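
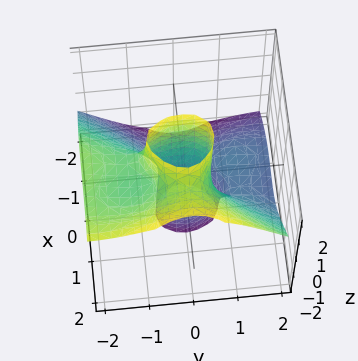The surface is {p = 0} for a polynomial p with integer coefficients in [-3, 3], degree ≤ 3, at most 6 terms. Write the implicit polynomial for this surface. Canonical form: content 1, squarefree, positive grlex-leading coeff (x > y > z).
3*x^3 - 3*x^2*z - y^3 - 2*y^2*z + z

1. deg p = 3. The shape is more complex than any degree-2 surface.
2. Observable constraints: one z-axis crossing is at z = 0; one y-axis crossing is at y = 0; one x-axis crossing is at x = 0.
3. The integer polynomial consistent with all of this is the stated p.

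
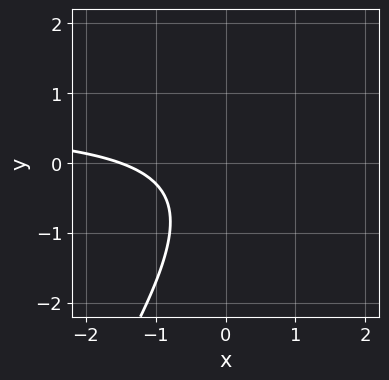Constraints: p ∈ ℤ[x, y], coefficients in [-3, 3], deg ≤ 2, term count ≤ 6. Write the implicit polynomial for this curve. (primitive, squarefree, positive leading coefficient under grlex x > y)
3*x*y - 2*y^2 - 2*x - y - 3

The degree is 2 — a generic line meets the curve in up to 2 points.
From the visible intercepts: no y-intercept at any integer in the box.
The integer polynomial consistent with all of this is the stated p.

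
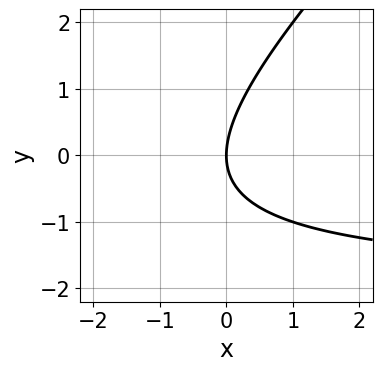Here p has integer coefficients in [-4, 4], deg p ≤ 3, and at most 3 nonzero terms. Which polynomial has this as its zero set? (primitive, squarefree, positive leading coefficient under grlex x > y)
1. Degree: no degree-1 curve has this shape, so deg p = 2.
2. Against the integer gridlines: it meets the y-axis at y = 0 (among the integer gridlines); it crosses the x-axis at the gridline x = 0.
3. Solving for integer coefficients yields p as stated.

x*y - y^2 + 2*x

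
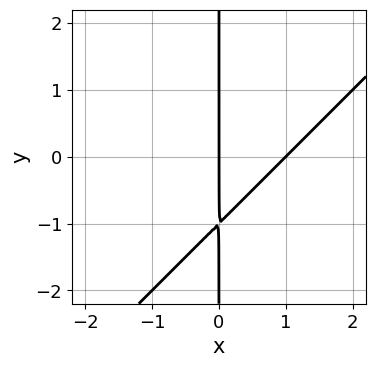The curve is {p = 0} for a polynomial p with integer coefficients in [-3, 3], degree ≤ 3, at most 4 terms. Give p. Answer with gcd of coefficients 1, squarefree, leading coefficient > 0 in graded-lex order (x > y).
1. The degree is 2 — the shape is more complex than any degree-1 curve.
2. From the axis intercepts and sections: the visible y-axis segment lies entirely on the curve; the x-axis gridline crossings are at x ∈ {0, 1}.
3. These observations pin down the coefficients.

x^2 - x*y - x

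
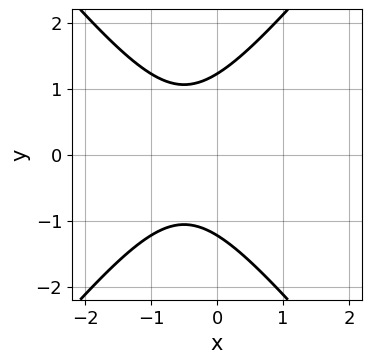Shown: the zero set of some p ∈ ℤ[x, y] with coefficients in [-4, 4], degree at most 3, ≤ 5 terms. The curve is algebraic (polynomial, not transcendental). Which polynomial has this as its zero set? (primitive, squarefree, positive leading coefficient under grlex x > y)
1. Degree: no degree-1 curve has this shape, so deg p = 2.
2. Symmetries: it's symmetric under y → −y, forcing even powers of y.
3. From the visible intercepts: it misses every integer gridline on the x-axis.
4. Putting this together gives p.

3*x^2 - 2*y^2 + 3*x + 3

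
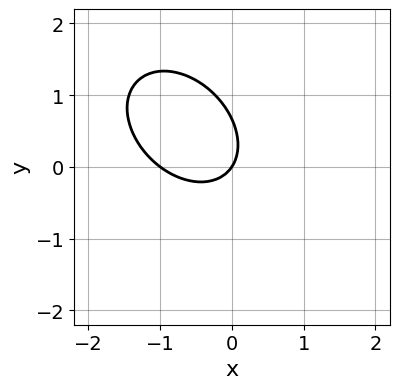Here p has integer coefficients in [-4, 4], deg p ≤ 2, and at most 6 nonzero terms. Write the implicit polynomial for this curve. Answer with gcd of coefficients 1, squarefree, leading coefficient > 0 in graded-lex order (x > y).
3*x^2 + 2*x*y + 3*y^2 + 3*x - 2*y

Degree: a generic line meets the curve in up to 2 points, so deg p = 2.
From the visible intercepts: it crosses the y-axis at the gridline y = 0; among the integer gridlines, it crosses the x-axis at x ∈ {-1, 0}.
Fitting integer coefficients to these (and the overall shape) gives p.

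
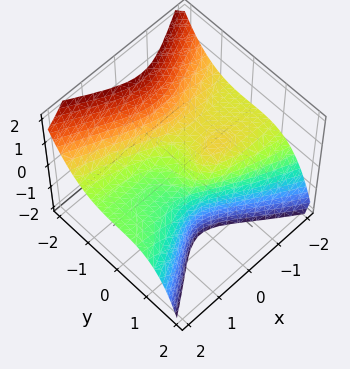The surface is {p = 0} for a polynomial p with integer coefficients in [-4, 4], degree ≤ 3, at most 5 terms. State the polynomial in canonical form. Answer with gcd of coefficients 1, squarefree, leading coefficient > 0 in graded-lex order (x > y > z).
3*x^2*z + 3*y^3 - 2*y*z + 2*x + 2*z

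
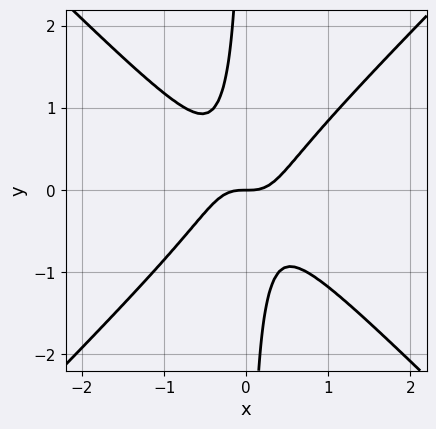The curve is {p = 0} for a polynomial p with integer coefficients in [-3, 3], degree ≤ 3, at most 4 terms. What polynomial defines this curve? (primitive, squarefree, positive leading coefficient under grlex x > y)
The degree is 3 — a generic line meets the curve in up to 3 points.
Observable constraints: it crosses the x-axis at the gridline x = 0; it crosses the y-axis at the gridline y = 0.
Matching integer coefficients to the picture gives p.

3*x^3 - 3*x*y^2 - y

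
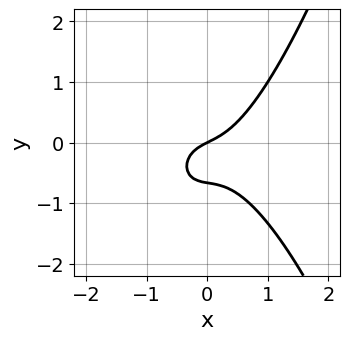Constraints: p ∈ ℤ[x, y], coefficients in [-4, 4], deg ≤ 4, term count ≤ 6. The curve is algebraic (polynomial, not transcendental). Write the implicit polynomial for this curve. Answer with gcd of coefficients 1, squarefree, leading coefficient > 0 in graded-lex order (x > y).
3*x^3 + x*y - 3*y^2 + x - 2*y

(a) Degree: the shape is more complex than any degree-2 curve, so deg p = 3.
(b) From the axis intercepts and sections: it meets the y-axis at y = 0 (among the integer gridlines); one x-axis crossing is at x = 0.
(c) These observations pin down the coefficients.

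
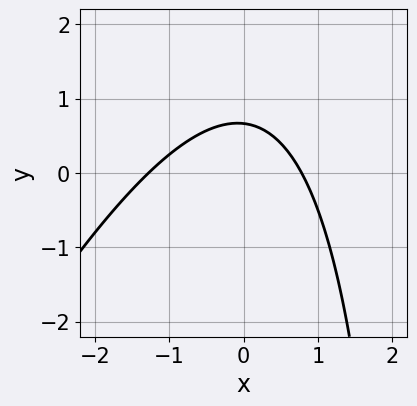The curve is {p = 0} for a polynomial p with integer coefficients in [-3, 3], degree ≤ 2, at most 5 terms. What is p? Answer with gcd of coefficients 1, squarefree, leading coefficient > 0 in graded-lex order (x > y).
First, degree: a generic line meets the curve in up to 2 points, so deg p = 2.
Finally, solving for integer coefficients yields p as stated.

2*x^2 - x*y + x + 3*y - 2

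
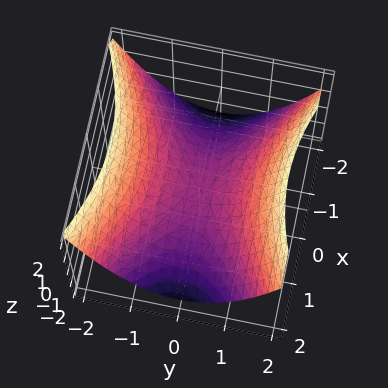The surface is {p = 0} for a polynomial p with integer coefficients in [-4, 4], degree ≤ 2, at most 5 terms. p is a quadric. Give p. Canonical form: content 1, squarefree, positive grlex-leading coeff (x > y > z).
x^2 - 2*y^2 + 3*z

First, the degree is 2 — a hyperbolic paraboloid; a quadric.
Then, symmetries: it's symmetric under y → −y, forcing even powers of y; the x ↦ −x reflection is a symmetry, so x appears only in even powers.
Next, checking where it meets the axes: it crosses the z-axis at the gridline z = 0; one y-axis crossing is at y = 0; it meets the x-axis at x = 0 (among the integer gridlines).
Finally, the integer polynomial consistent with all of this is the stated p.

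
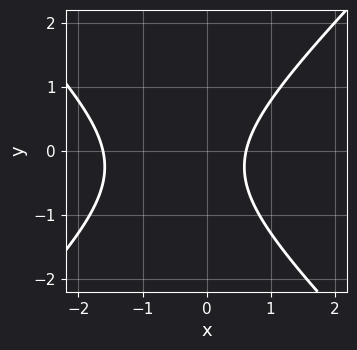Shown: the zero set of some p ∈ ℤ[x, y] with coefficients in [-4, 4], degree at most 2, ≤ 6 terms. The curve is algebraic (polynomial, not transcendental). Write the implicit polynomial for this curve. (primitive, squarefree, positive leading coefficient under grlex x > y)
2*x^2 - 2*y^2 + 2*x - y - 2

First, deg p = 2. No degree-1 curve has this shape.
Then, from the axis intercepts and sections: the curve avoids every integer y-axis point in the box.
Finally, fitting integer coefficients to these (and the overall shape) gives p.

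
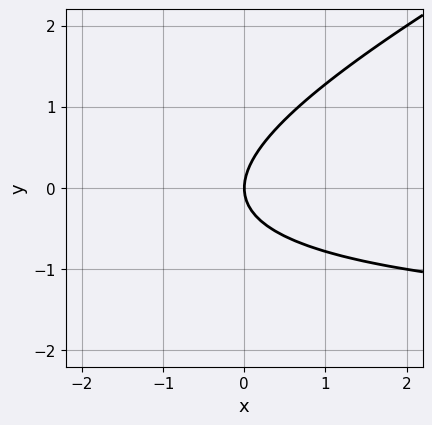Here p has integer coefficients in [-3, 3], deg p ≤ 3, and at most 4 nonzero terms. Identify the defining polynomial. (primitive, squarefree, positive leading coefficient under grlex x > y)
x*y - 2*y^2 + 2*x

(a) Degree: the shape is more complex than any degree-1 curve, so deg p = 2.
(b) From the visible intercepts: it crosses the y-axis at the gridline y = 0; one x-axis crossing is at x = 0.
(c) Together with the visible shape, these determine p as stated.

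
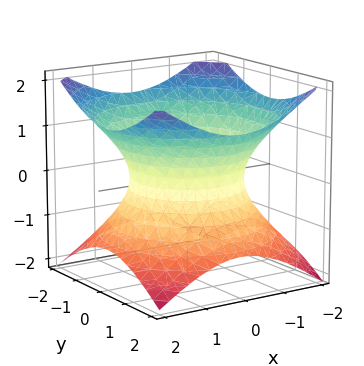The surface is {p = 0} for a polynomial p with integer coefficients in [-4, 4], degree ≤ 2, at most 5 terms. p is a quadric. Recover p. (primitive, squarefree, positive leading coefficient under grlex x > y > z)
The degree is 2 — one connected sheet with a waist; a quadric.
Symmetries: it's symmetric under z → −z, forcing even powers of z; every cross-section ⟂ z is a circle, so x, y appear only via x² + y².
Reading off the gridlines: the surface avoids every integer z-axis point in the box; a circular section at z = 0 has radius between 1 and 2.
Assembling these constraints gives the stated polynomial.

2*x^2 + 2*y^2 - 3*z^2 - 3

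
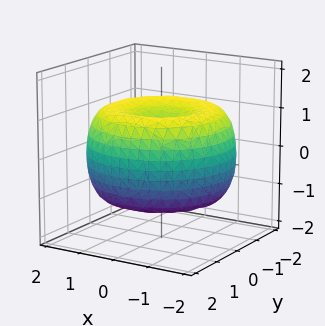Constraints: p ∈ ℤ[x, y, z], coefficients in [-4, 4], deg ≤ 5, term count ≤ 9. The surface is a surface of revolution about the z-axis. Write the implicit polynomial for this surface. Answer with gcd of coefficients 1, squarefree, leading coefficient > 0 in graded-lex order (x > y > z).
x^4 + 2*x^2*y^2 + y^4 - 3*x^2 - 3*y^2 + 3*z^2 - 2

1. deg p = 4. No degree-3 surface has this shape.
2. Symmetries: the surface is invariant under rotation about z: p = q(x² + y², z).
3. Checking where it meets the axes: a circular section at z = 1 has radius between 0 and 1.
4. The integer polynomial consistent with all of this is the stated p.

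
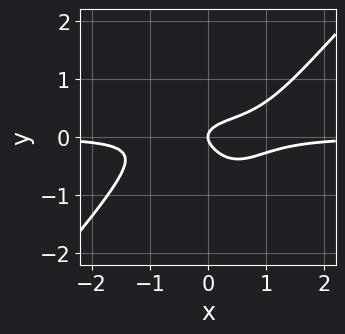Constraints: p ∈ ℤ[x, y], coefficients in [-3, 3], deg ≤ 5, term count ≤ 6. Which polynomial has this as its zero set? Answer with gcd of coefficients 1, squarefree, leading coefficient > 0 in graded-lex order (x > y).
(a) The degree is 4 — the shape is more complex than any degree-3 curve.
(b) Against the integer gridlines: one y-axis crossing is at y = 0; one x-axis crossing is at x = 0.
(c) Together with the visible shape, these determine p as stated.

3*x^3*y - 3*x^2*y^2 - x*y - 3*y^2 + x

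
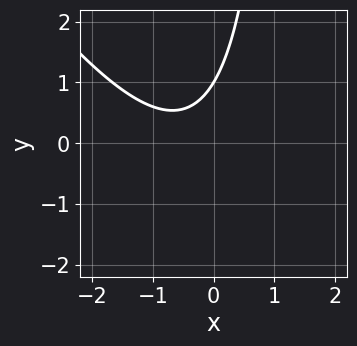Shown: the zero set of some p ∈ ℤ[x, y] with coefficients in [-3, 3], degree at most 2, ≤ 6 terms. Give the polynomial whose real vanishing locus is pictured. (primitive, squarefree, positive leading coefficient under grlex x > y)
1. deg p = 2. A generic line meets the curve in up to 2 points.
2. From the visible intercepts: it meets the y-axis at y = 1 (among the integer gridlines); it misses every integer gridline on the x-axis.
3. Fitting integer coefficients to these (and the overall shape) gives p.

3*x^2 + 2*x*y + 3*x - 3*y + 3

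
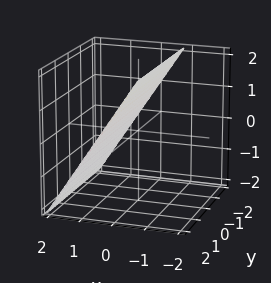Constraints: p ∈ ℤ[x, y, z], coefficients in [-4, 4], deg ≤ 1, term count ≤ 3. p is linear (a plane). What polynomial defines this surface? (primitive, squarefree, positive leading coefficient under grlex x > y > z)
The degree is 1 — the surface is flat (a plane).
From the visible intercepts: no y-intercept at any integer in the box; it crosses the z-axis at the gridline z = 1.
These observations pin down the coefficients.

3*x + 2*z - 2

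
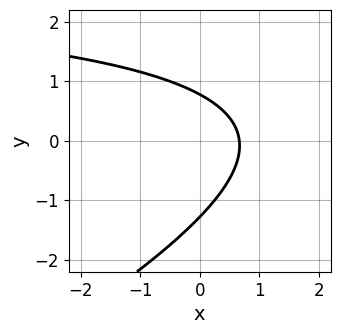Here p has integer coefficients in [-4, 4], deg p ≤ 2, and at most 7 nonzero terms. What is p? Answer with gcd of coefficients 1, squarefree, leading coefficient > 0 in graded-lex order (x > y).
1. deg p = 2. A generic line meets the curve in up to 2 points.
2. Solving for integer coefficients yields p as stated.

x*y - 2*y^2 - 3*x - y + 2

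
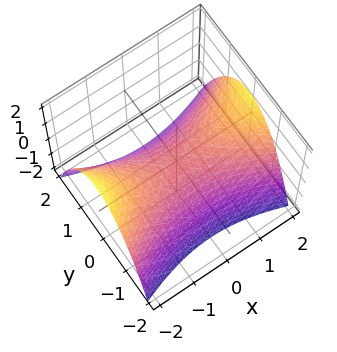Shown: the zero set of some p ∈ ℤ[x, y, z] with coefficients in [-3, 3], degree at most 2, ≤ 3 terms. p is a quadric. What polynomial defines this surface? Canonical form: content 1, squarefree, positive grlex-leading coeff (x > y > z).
1. deg p = 2. A saddle surface; a quadric.
2. Symmetries: it's symmetric under x → −x, forcing even powers of x; it's symmetric under y → −y, forcing even powers of y.
3. From the visible intercepts: it meets the x-axis at x = 0 (among the integer gridlines); one y-axis crossing is at y = 0; one z-axis crossing is at z = 0.
4. Matching integer coefficients to the picture gives p.

x^2 - 3*y^2 - 3*z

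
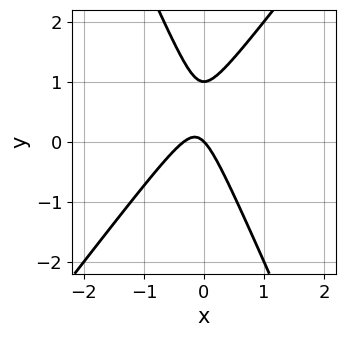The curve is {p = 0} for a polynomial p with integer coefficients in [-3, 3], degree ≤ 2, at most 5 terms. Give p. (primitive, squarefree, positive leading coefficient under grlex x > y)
First, deg p = 2. A generic line meets the curve in up to 2 points.
Then, observable constraints: it meets the x-axis at x = 0 (among the integer gridlines); the y-axis gridline crossings are at y ∈ {0, 1}.
Finally, putting this together gives p.

3*x^2 - x*y - y^2 + x + y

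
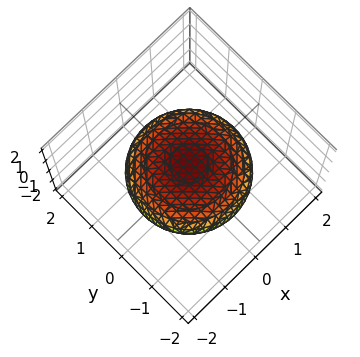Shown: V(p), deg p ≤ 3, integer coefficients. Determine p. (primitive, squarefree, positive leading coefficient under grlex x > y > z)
(a) Degree: a generic line meets the surface in up to 2 points, so deg p = 2.
(b) Symmetries: every cross-section ⟂ z is a circle, so x, y appear only via x² + y².
(c) Observable constraints: a circular section at z = 0 has radius between 1 and 2.
(d) The integer polynomial consistent with all of this is the stated p.

x^2 + y^2 + 3*z^2 - 2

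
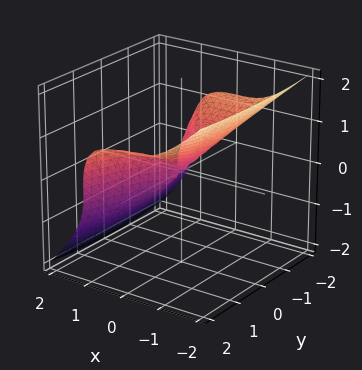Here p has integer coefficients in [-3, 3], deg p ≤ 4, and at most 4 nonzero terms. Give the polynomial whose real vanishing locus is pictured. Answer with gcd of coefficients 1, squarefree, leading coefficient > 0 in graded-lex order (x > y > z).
3*x^3 + 3*z^3 - y^2

The degree is 3 — no degree-2 surface has this shape.
Observable constraints: it meets the y-axis at y = 0 (among the integer gridlines); one z-axis crossing is at z = 0; it crosses the x-axis at the gridline x = 0.
Matching integer coefficients to the picture gives p.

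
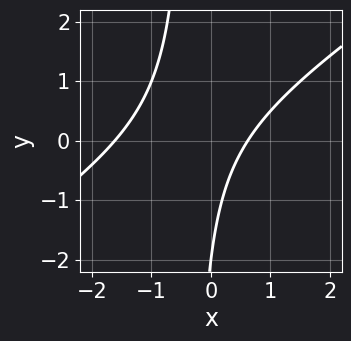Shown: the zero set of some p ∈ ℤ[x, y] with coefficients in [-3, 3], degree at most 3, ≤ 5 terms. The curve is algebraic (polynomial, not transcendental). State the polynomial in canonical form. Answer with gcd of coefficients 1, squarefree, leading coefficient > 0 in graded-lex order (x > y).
1. Degree: the shape is more complex than any degree-1 curve, so deg p = 2.
2. From the axis intercepts and sections: it crosses the y-axis at the gridline y = -2.
3. Matching integer coefficients to the picture gives p.

2*x^2 - 3*x*y + 2*x - y - 2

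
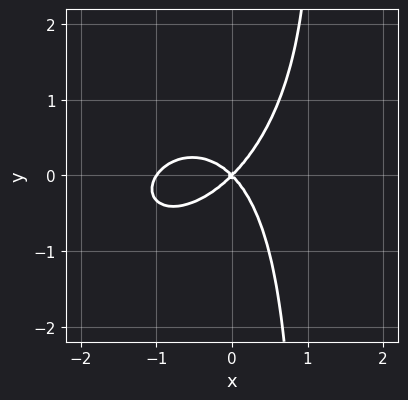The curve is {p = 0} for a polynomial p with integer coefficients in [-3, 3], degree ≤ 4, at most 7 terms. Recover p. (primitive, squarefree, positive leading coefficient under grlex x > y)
3*x^3 - 2*x^2*y + 3*x*y^2 + 3*x^2 - 3*y^2

First, the degree is 3 — a generic line meets the curve in up to 3 points.
Then, reading off the gridlines: the x-axis gridline crossings are at x ∈ {-1, 0}; it meets the y-axis at y = 0 (among the integer gridlines).
Finally, fitting integer coefficients to these (and the overall shape) gives p.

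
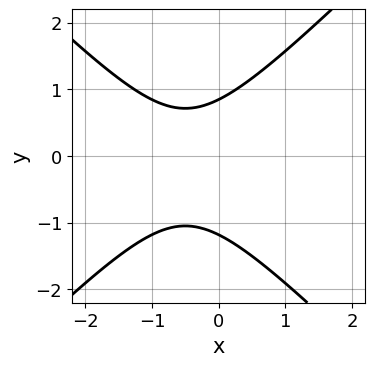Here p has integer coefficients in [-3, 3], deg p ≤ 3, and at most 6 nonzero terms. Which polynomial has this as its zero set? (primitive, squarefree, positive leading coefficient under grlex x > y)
1. deg p = 2.
2. Checking where it meets the axes: it misses every integer gridline on the x-axis.
3. Putting this together gives p.

3*x^2 - 3*y^2 + 3*x - y + 3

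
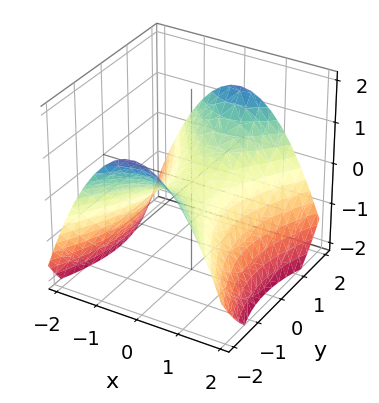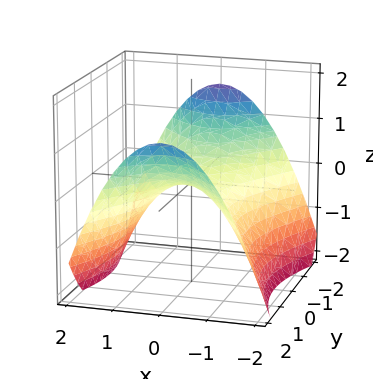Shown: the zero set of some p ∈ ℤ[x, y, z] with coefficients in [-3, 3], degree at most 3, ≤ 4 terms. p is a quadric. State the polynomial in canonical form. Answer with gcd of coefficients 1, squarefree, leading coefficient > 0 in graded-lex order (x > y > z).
(a) The degree is 2 — a hyperbolic paraboloid; a quadric.
(b) Symmetries: mirror symmetry y ↦ −y ⇒ only even powers of y; mirror symmetry x ↦ −x ⇒ only even powers of x.
(c) Reading off the gridlines: it crosses the x-axis at the gridline x = 0; it crosses the y-axis at the gridline y = 0; one z-axis crossing is at z = 0.
(d) Solving for integer coefficients yields p as stated.

2*x^2 - y^2 + 3*z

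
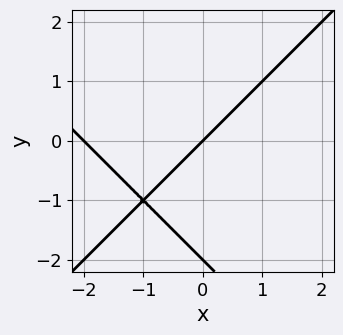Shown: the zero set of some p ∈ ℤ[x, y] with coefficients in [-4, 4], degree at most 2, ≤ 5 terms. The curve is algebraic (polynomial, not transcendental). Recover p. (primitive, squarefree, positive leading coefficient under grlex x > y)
x^2 - y^2 + 2*x - 2*y

(a) deg p = 2. No degree-1 curve has this shape.
(b) Against the integer gridlines: the y-axis gridline crossings are at y ∈ {-2, 0}; among the integer gridlines, it crosses the x-axis at x ∈ {-2, 0}.
(c) These observations pin down the coefficients.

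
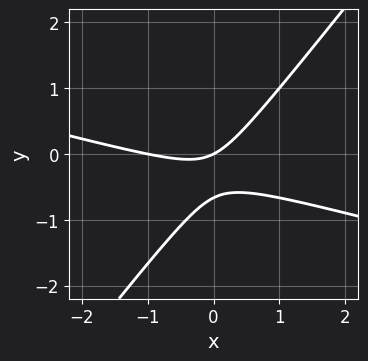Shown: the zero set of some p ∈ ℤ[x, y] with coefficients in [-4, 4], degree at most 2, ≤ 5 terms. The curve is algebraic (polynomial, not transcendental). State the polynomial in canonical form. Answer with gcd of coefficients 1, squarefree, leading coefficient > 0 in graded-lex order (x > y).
1. The degree is 2 — a generic line meets the curve in up to 2 points.
2. Against the integer gridlines: it crosses the y-axis at the gridline y = 0; among the integer gridlines, it crosses the x-axis at x ∈ {-1, 0}.
3. Solving for integer coefficients yields p as stated.

x^2 + 3*x*y - 3*y^2 + x - 2*y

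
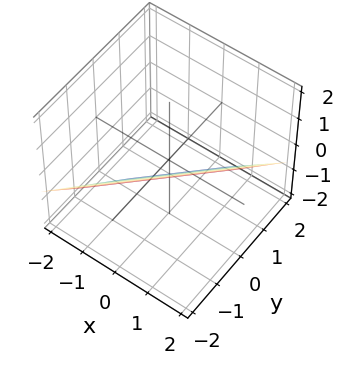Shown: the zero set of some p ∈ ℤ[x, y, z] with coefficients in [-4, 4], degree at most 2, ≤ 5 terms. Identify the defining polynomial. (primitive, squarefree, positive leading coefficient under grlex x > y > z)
3*x - 3*y - 3*z - 2

(a) deg p = 1. The surface is flat (a plane).
(b) Solving for integer coefficients yields p as stated.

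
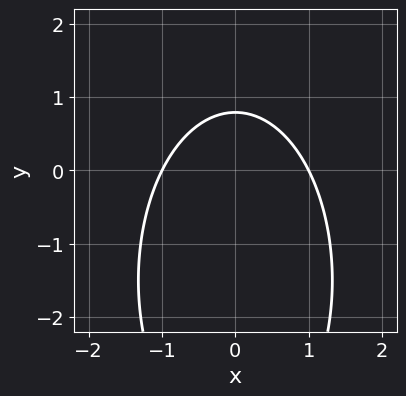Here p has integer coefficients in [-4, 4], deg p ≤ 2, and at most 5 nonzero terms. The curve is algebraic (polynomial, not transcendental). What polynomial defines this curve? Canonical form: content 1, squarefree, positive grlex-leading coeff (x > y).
deg p = 2. No degree-1 curve has this shape.
Symmetries: the x ↦ −x reflection is a symmetry, so x appears only in even powers.
From the visible intercepts: the x-axis gridline crossings are at x ∈ {-1, 1}.
Matching integer coefficients to the picture gives p.

3*x^2 + y^2 + 3*y - 3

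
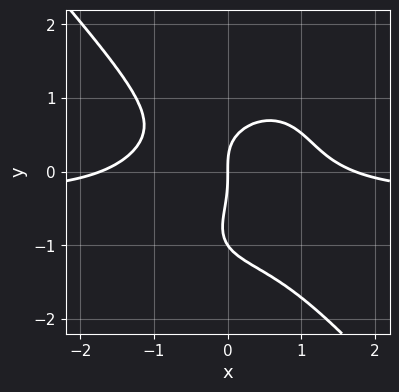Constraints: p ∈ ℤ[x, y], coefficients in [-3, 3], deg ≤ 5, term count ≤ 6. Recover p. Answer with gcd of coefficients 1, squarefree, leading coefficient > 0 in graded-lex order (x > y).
(a) deg p = 4. No degree-3 curve has this shape.
(b) Checking where it meets the axes: it crosses the x-axis at the gridline x = 0; the y-axis gridline crossings are at y ∈ {-1, 0}.
(c) Solving for integer coefficients yields p as stated.

3*x^3*y + 2*y^4 + x^3 + 2*y^3 - 3*x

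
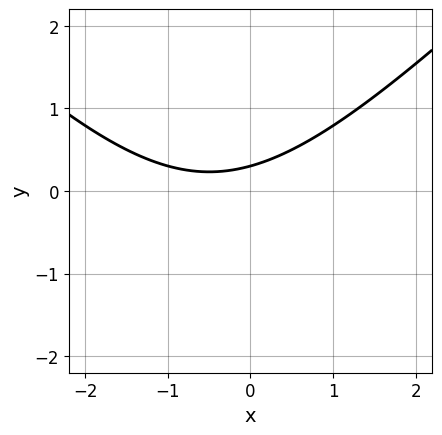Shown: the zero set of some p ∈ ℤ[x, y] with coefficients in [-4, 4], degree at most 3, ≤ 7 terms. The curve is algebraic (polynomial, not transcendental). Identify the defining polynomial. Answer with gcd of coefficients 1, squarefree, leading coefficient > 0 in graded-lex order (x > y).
(a) Degree: a generic line meets the curve in up to 2 points, so deg p = 2.
(b) Reading off the gridlines: no x-intercept at any integer in the box.
(c) Assembling these constraints gives the stated polynomial.

x^2 - y^2 + x - 3*y + 1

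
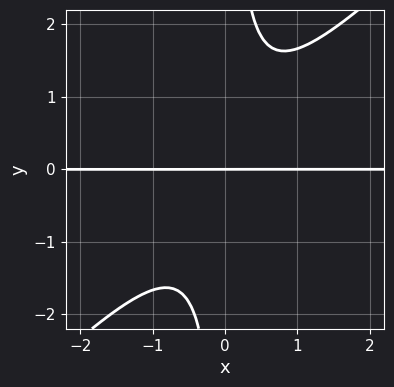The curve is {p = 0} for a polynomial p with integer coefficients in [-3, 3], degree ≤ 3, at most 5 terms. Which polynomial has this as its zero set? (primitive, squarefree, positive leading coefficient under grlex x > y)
deg p = 3. A generic line meets the curve in up to 3 points.
Checking where it meets the axes: it meets the y-axis at y = 0 (among the integer gridlines); the visible x-axis segment lies entirely on the curve.
Assembling these constraints gives the stated polynomial.

3*x^2*y - 3*x*y^2 + 2*y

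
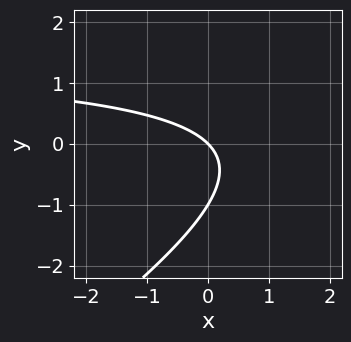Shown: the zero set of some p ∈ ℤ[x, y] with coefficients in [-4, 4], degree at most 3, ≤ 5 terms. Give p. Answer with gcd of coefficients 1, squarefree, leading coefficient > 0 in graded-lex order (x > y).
1. Degree: no degree-1 curve has this shape, so deg p = 2.
2. Reading off the gridlines: among the integer gridlines, it crosses the y-axis at y ∈ {-1, 0}; it crosses the x-axis at the gridline x = 0.
3. Putting this together gives p.

2*x*y - 3*y^2 - 3*x - 3*y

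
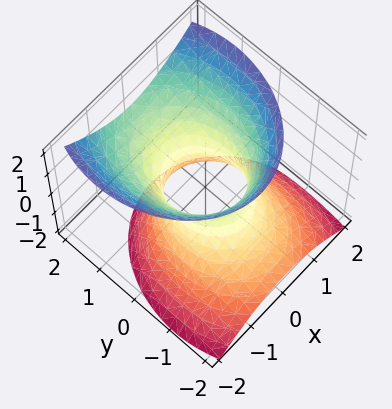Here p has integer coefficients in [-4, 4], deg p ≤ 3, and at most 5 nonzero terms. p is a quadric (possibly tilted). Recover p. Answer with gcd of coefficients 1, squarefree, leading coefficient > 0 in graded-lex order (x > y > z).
1. The degree is 2 — the shape is more complex than any degree-1 surface.
2. Against the integer gridlines: no z-intercept at any integer in the box; among the integer gridlines, it crosses the y-axis at y ∈ {-1, 1}.
3. Putting this together gives p.

3*x^2 + 2*y^2 - 2*y*z - 2*z^2 - 2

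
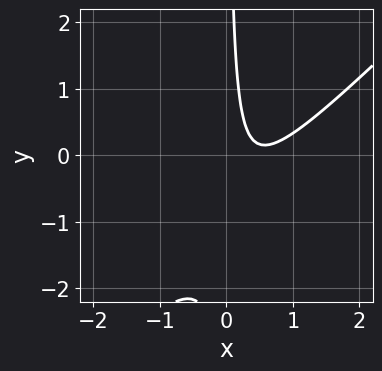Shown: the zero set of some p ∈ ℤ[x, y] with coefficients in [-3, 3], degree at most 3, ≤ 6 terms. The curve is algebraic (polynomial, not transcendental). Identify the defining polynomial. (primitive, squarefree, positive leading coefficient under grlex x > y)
First, degree: a generic line meets the curve in up to 2 points, so deg p = 2.
Next, from the axis intercepts and sections: the curve avoids every integer x-axis point in the box; it misses every integer gridline on the y-axis.
Finally, matching integer coefficients to the picture gives p.

3*x^2 - 3*x*y - 3*x + 1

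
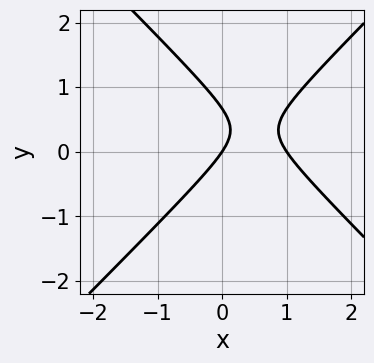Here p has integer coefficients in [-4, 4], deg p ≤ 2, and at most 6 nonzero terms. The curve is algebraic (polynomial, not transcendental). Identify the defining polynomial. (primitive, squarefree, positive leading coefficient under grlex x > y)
3*x^2 - 3*y^2 - 3*x + 2*y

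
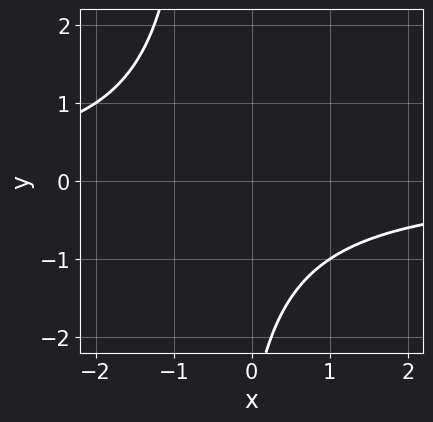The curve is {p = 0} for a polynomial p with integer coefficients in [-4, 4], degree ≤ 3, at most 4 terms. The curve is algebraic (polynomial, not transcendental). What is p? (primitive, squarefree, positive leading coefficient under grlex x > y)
First, degree: the shape is more complex than any degree-1 curve, so deg p = 2.
Then, from the axis intercepts and sections: it misses every integer gridline on the x-axis; the curve avoids every integer y-axis point in the box.
Finally, putting this together gives p.

2*x*y + y + 3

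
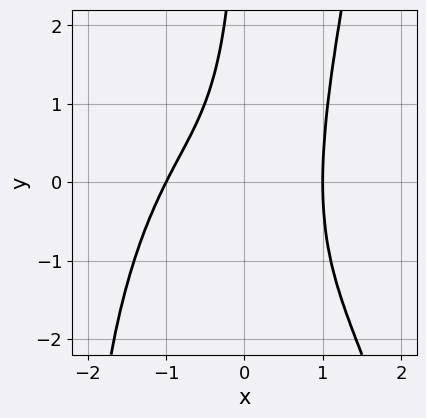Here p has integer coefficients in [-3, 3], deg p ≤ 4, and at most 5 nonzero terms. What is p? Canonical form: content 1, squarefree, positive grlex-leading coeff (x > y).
1. deg p = 4. A generic line meets the curve in up to 4 points.
2. Reading off the gridlines: the x-axis gridline crossings are at x ∈ {-1, 1}; no y-intercept at any integer in the box.
3. Fitting integer coefficients to these (and the overall shape) gives p.

3*x^4 + 3*x^2*y - x*y^2 - 3*x*y - 3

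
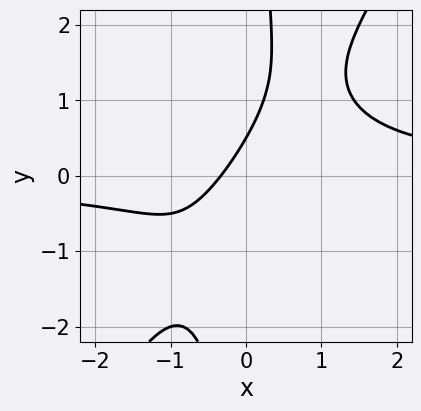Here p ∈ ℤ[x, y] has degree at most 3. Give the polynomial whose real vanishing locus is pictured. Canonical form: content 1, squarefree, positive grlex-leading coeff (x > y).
3*x^2*y - 2*x*y^2 - 3*x + 2*y - 1

First, degree: a generic line meets the curve in up to 3 points, so deg p = 3.
Finally, solving for integer coefficients yields p as stated.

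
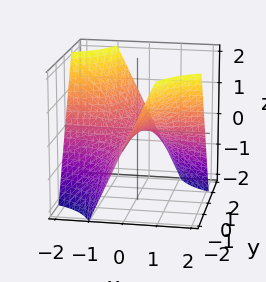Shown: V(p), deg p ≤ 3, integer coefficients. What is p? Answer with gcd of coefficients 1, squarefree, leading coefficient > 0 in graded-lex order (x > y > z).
x*y + z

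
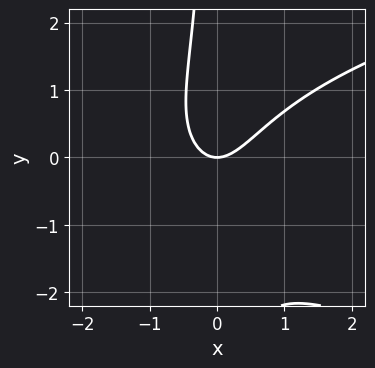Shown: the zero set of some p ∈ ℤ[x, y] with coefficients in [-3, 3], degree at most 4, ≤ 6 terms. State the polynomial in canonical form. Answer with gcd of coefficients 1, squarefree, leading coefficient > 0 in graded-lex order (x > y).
First, the degree is 3 — the shape is more complex than any degree-2 curve.
Next, from the visible intercepts: one x-axis crossing is at x = 0; one y-axis crossing is at y = 0.
Finally, fitting integer coefficients to these (and the overall shape) gives p.

2*x*y^2 - 3*x^2 + x*y + 2*y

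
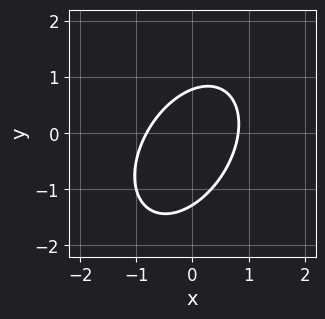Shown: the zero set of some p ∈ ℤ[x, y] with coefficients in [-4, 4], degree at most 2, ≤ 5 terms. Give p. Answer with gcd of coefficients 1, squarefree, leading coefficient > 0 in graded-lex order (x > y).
3*x^2 - 2*x*y + 2*y^2 + y - 2

1. Degree: no degree-1 curve has this shape, so deg p = 2.
2. Matching integer coefficients to the picture gives p.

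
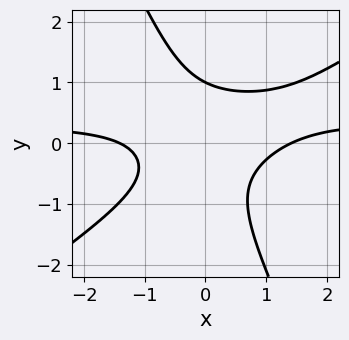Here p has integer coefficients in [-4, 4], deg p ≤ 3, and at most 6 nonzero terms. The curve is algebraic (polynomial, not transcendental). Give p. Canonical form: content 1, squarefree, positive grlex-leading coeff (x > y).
First, deg p = 3. A generic line meets the curve in up to 3 points.
Next, from the visible intercepts: one y-axis crossing is at y = 1.
Finally, the integer polynomial consistent with all of this is the stated p.

3*x^2*y - 3*x*y^2 - 2*y^3 - x^2 + 2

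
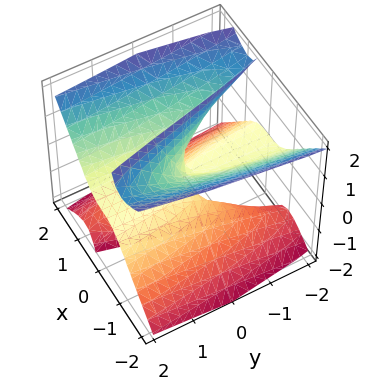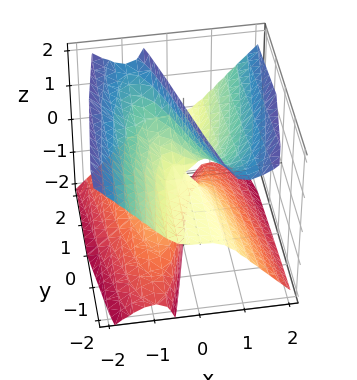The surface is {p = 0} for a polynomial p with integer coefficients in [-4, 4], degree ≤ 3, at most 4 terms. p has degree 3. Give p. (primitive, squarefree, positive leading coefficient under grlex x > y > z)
2*x^3 - 2*x*z^2 - y*z

1. Degree: no degree-2 surface has this shape, so deg p = 3.
2. Observable constraints: it meets the x-axis at x = 0 (among the integer gridlines); the visible y-axis segment lies entirely on the surface; the visible z-axis segment lies entirely on the surface.
3. Matching integer coefficients to the picture gives p.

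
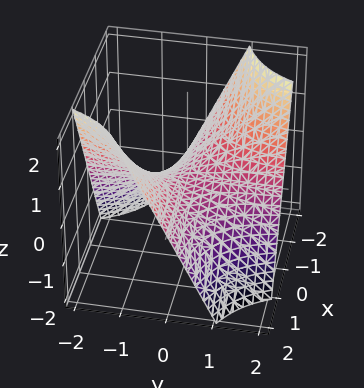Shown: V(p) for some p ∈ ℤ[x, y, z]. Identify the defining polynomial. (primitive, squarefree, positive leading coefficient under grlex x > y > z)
(a) The degree is 2 — a hyperbolic paraboloid; a quadric.
(b) Observable constraints: it crosses the z-axis at the gridline z = 0; the visible x-axis segment lies entirely on the surface.
(c) Together with the visible shape, these determine p as stated. Check: (0, -2, 0) on the y-axis lies on the surface, and p(0, -2, 0) = 0. ✓

x*y + z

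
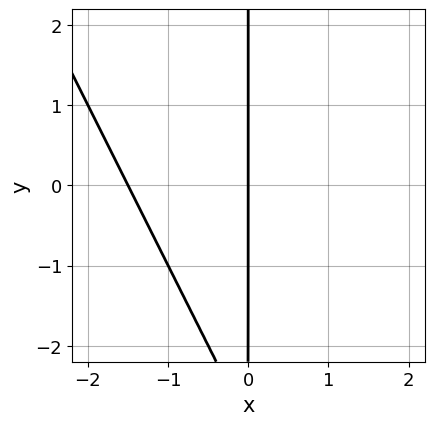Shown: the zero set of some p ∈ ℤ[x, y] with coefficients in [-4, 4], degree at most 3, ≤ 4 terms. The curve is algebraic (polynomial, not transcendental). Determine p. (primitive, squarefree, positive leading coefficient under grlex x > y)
First, deg p = 2. No degree-1 curve has this shape.
Next, observable constraints: the visible y-axis segment lies entirely on the curve; it crosses the x-axis at the gridline x = 0.
Finally, putting this together gives p.

2*x^2 + x*y + 3*x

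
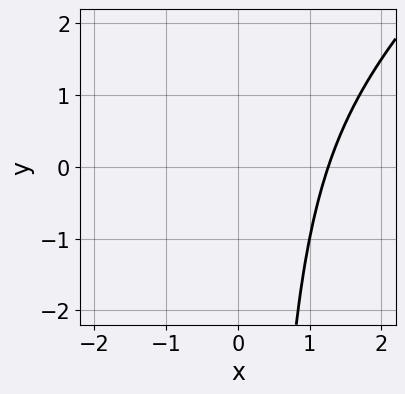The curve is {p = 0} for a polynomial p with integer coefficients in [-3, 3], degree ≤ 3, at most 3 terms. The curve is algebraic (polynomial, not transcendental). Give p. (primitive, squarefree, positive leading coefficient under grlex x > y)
x^3 - x^2*y - 2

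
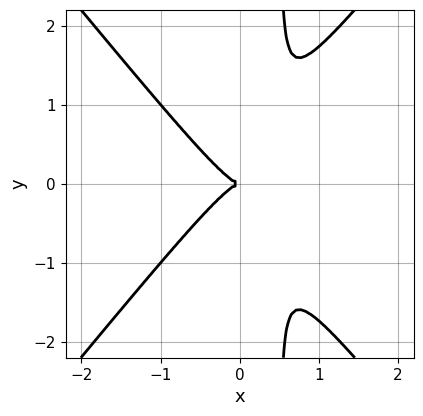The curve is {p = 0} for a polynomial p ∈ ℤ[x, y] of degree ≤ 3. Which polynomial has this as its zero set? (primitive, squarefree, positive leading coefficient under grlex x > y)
3*x^3 - 2*x*y^2 + y^2

deg p = 3.
Symmetries: the y ↦ −y reflection is a symmetry, so y appears only in even powers.
From the visible intercepts: it meets the x-axis at x = 0 (among the integer gridlines); it crosses the y-axis at the gridline y = 0.
Solving for integer coefficients yields p as stated.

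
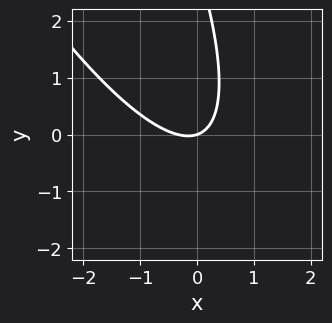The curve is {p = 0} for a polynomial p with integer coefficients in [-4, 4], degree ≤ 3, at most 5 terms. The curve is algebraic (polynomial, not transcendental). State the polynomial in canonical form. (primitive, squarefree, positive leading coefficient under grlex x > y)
3*x^2 + 3*x*y + y^2 + x - 3*y

(a) The degree is 2 — the shape is more complex than any degree-1 curve.
(b) Checking where it meets the axes: one x-axis crossing is at x = 0; one y-axis crossing is at y = 0.
(c) Fitting integer coefficients to these (and the overall shape) gives p.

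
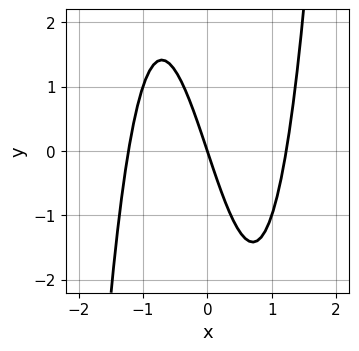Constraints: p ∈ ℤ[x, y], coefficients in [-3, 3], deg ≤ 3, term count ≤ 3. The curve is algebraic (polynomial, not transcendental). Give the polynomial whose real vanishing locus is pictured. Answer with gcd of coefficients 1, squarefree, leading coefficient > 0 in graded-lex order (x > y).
2*x^3 - 3*x - y

First, degree: no degree-2 curve has this shape, so deg p = 3.
Next, reading off the gridlines: it meets the y-axis at y = 0 (among the integer gridlines); it crosses the x-axis at the gridline x = 0.
Finally, solving for integer coefficients yields p as stated.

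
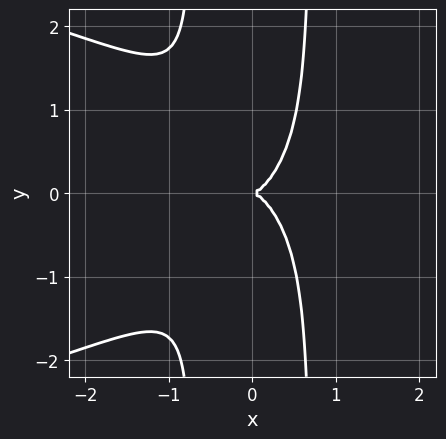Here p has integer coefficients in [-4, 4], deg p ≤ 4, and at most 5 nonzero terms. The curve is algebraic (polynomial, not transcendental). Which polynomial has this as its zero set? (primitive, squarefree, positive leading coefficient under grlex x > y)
(a) The degree is 4 — a generic line meets the curve in up to 4 points.
(b) Symmetries: the y ↦ −y reflection is a symmetry, so y appears only in even powers.
(c) Against the integer gridlines: one x-axis crossing is at x = 0; one y-axis crossing is at y = 0.
(d) Fitting integer coefficients to these (and the overall shape) gives p.

2*x^2*y^2 + 3*x^3 - y^2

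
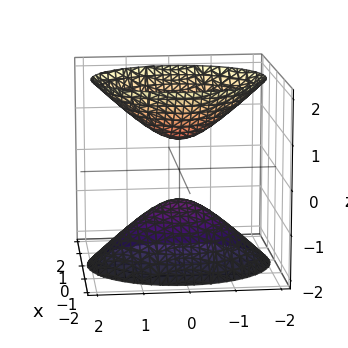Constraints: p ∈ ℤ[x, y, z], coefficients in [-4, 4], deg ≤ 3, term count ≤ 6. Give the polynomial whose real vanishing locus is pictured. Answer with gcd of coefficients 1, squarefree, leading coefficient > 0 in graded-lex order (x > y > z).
3*x^2 + 2*y^2 - 2*z^2 + 1

First, the picture has 2 separate pieces.
Then, deg p = 2.
Next, symmetries: the z ↦ −z reflection is a symmetry, so z appears only in even powers; the x ↦ −x reflection is a symmetry, so x appears only in even powers; it's symmetric under y → −y, forcing even powers of y.
Then, reading off the gridlines: the surface avoids every integer y-axis point in the box; the surface avoids every integer x-axis point in the box.
Finally, the integer polynomial consistent with all of this is the stated p.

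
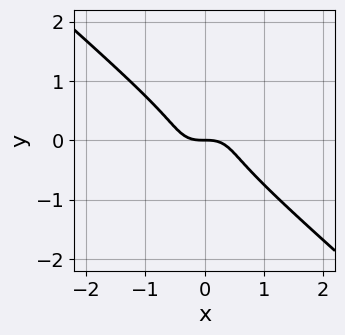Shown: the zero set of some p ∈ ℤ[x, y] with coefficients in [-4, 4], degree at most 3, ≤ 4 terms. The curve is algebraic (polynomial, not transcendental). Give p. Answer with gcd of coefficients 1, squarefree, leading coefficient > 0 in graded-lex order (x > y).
2*x^3 + 3*y^3 + y

(a) The degree is 3 — no degree-2 curve has this shape.
(b) Reading off the gridlines: it meets the y-axis at y = 0 (among the integer gridlines); it meets the x-axis at x = 0 (among the integer gridlines).
(c) Together with the visible shape, these determine p as stated.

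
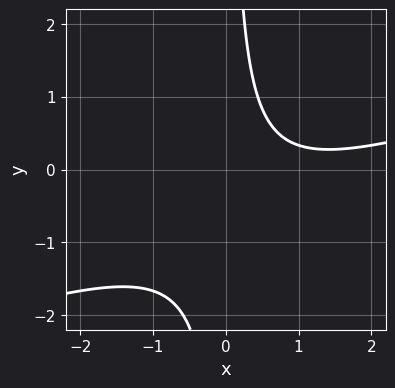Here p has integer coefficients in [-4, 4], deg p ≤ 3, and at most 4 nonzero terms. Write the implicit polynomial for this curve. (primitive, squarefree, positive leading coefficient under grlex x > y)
(a) deg p = 2.
(b) Observable constraints: it misses every integer gridline on the x-axis; it misses every integer gridline on the y-axis.
(c) Matching integer coefficients to the picture gives p.

x^2 - 3*x*y - 2*x + 2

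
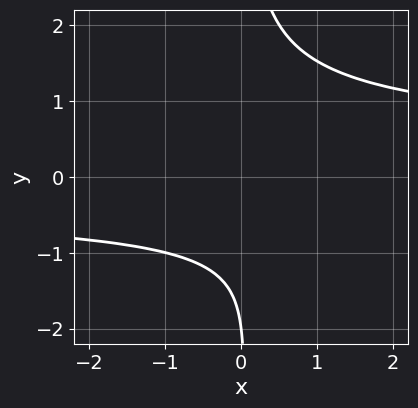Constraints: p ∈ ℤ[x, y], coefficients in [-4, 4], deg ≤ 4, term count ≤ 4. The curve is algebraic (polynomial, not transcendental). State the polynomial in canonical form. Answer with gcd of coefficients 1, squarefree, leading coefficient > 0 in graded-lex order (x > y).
The degree is 4 — the shape is more complex than any degree-3 curve.
Observable constraints: it misses every integer gridline on the x-axis; it crosses the y-axis at the gridline y = -2.
The integer polynomial consistent with all of this is the stated p.

x*y^3 - y - 2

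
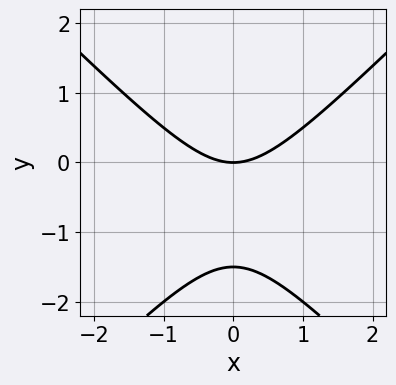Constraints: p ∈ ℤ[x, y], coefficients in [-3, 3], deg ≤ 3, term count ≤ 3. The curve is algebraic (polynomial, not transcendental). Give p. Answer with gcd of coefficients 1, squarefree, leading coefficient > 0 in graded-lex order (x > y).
2*x^2 - 2*y^2 - 3*y

(a) Degree: no degree-1 curve has this shape, so deg p = 2.
(b) Symmetries: the x ↦ −x reflection is a symmetry, so x appears only in even powers.
(c) From the axis intercepts and sections: it crosses the x-axis at the gridline x = 0; it crosses the y-axis at the gridline y = 0.
(d) Together with the visible shape, these determine p as stated.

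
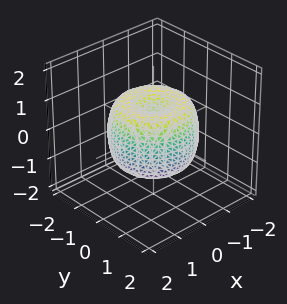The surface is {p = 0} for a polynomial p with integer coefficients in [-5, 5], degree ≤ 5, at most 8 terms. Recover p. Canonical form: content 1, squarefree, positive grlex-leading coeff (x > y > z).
2*x^4 + 4*x^2*y^2 + 2*y^4 - 3*x^2 - 3*y^2 + 2*z^2 - 1

1. The degree is 4 — no degree-3 surface has this shape.
2. Symmetries: every cross-section ⟂ z is a circle, so x, y appear only via x² + y².
3. Observable constraints: a circular section at z = 1 has radius between 0 and 1.
4. Assembling these constraints gives the stated polynomial.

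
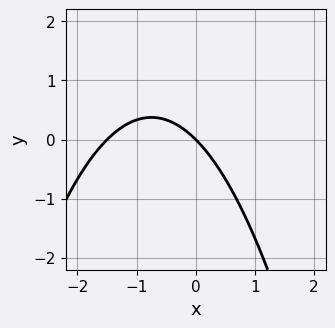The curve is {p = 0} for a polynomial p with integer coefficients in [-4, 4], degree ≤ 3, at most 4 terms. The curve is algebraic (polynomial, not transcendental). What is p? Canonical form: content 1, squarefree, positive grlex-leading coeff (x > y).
2*x^2 + 3*x + 3*y

(a) deg p = 2.
(b) Against the integer gridlines: one y-axis crossing is at y = 0; it meets the x-axis at x = 0 (among the integer gridlines).
(c) Solving for integer coefficients yields p as stated.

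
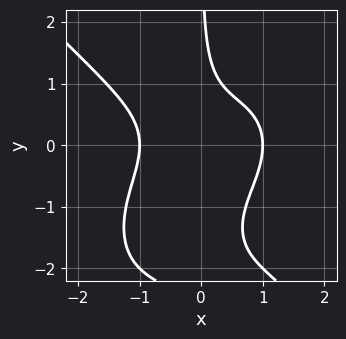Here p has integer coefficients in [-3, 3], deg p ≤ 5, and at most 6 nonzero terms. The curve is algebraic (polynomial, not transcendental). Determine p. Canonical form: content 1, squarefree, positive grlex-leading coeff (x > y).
1. The degree is 4 — no degree-3 curve has this shape.
2. Observable constraints: among the integer gridlines, it crosses the x-axis at x ∈ {-1, 1}; no y-intercept at any integer in the box.
3. Matching integer coefficients to the picture gives p.

x^4 + x*y^3 + 2*x*y^2 - 1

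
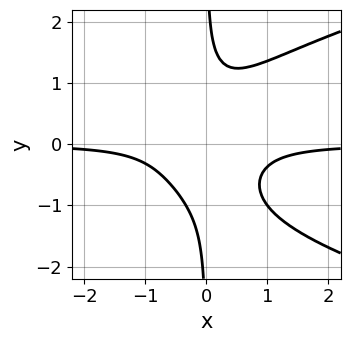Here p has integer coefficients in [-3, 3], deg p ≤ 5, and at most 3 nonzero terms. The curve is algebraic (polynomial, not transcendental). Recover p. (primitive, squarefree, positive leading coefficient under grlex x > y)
First, the degree is 4 — the shape is more complex than any degree-3 curve.
Then, observable constraints: no x-intercept at any integer in the box; the curve avoids every integer y-axis point in the box.
Finally, solving for integer coefficients yields p as stated.

2*x*y^3 - 3*x^2*y - 1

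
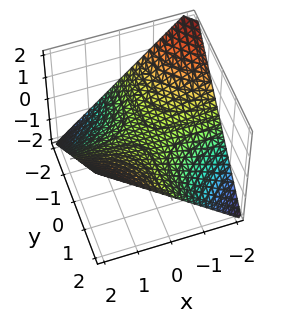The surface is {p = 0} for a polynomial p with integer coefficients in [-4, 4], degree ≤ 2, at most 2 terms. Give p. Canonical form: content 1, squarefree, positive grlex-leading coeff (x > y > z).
x*y - 2*z

The degree is 2 — a saddle surface; a quadric.
Observable constraints: every point of the y-axis in the box is on the surface; every point of the x-axis in the box is on the surface.
Solving for integer coefficients yields p as stated.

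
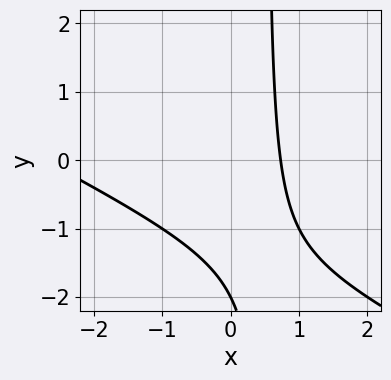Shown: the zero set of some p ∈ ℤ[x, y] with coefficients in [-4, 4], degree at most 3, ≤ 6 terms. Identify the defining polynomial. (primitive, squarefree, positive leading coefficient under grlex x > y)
x^2 + 2*x*y + 2*x - y - 2

1. The degree is 2 — a generic line meets the curve in up to 2 points.
2. Observable constraints: one y-axis crossing is at y = -2.
3. These observations pin down the coefficients.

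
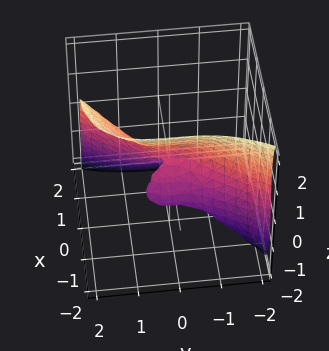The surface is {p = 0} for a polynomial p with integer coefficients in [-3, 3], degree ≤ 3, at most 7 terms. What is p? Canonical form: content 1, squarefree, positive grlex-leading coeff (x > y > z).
First, deg p = 3.
Next, observable constraints: it crosses the y-axis at the gridline y = 0; it meets the x-axis at x = 0 (among the integer gridlines); it crosses the z-axis at the gridline z = 0.
Finally, putting this together gives p.

3*x^3 - y^3 + z^3 + x^2 + 2*x*z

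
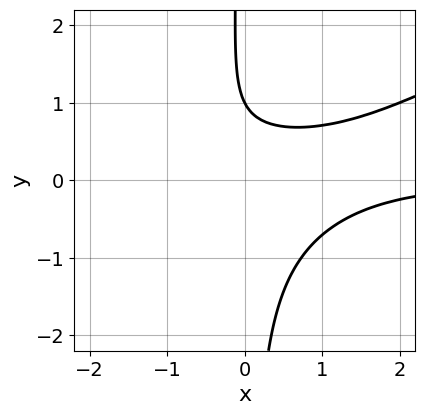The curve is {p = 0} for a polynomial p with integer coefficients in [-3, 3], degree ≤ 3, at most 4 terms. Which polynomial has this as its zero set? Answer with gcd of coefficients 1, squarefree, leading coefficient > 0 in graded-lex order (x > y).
x^2*y - 2*x*y^2 - y + 1

First, the degree is 3 — a generic line meets the curve in up to 3 points.
Then, against the integer gridlines: it misses every integer gridline on the x-axis; one y-axis crossing is at y = 1.
Finally, matching integer coefficients to the picture gives p.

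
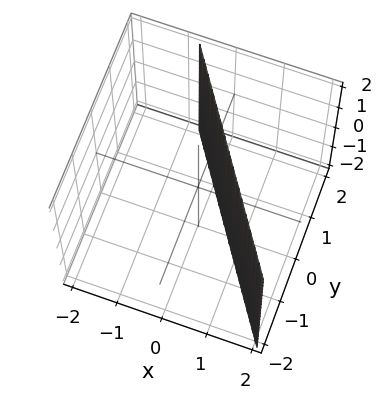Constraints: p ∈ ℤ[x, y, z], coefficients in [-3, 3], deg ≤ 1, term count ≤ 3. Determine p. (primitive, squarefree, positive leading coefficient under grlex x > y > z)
First, degree: the surface is flat (a plane), so deg p = 1.
Then, reading off the gridlines: it misses every integer gridline on the z-axis; it crosses the y-axis at the gridline y = 1.
Finally, solving for integer coefficients yields p as stated.

3*x + 2*y - 2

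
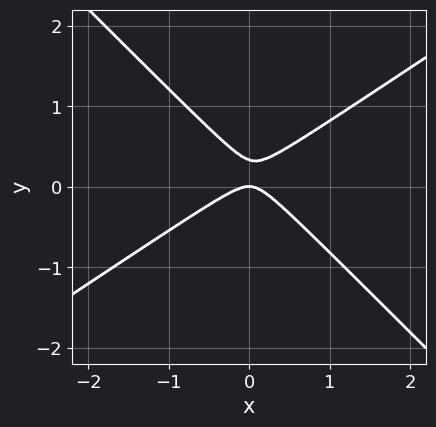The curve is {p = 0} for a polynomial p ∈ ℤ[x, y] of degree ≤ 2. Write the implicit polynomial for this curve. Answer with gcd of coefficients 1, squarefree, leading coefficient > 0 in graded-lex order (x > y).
2*x^2 - x*y - 3*y^2 + y

(a) The degree is 2 — a generic line meets the curve in up to 2 points.
(b) Checking where it meets the axes: it crosses the x-axis at the gridline x = 0; it crosses the y-axis at the gridline y = 0.
(c) Putting this together gives p.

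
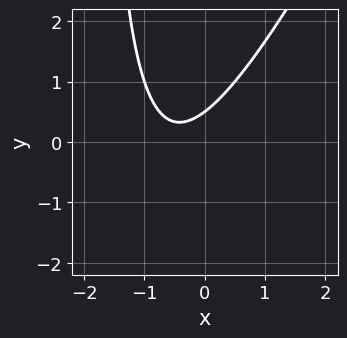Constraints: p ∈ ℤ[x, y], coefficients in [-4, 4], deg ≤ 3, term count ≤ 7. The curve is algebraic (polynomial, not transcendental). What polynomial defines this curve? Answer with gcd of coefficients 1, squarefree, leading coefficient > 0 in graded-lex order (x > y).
deg p = 2. A generic line meets the curve in up to 2 points.
Checking where it meets the axes: it misses every integer gridline on the x-axis.
Putting this together gives p.

2*x^2 - x*y + 2*x - 2*y + 1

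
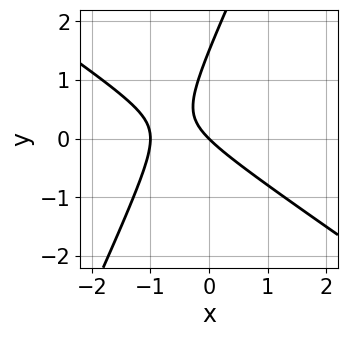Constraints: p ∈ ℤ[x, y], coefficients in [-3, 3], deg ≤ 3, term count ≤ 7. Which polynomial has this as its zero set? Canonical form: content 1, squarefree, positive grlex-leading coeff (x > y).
1. Degree: the shape is more complex than any degree-1 curve, so deg p = 2.
2. From the visible intercepts: among the integer gridlines, it crosses the x-axis at x ∈ {-1, 0}; it meets the y-axis at y = 0 (among the integer gridlines).
3. Assembling these constraints gives the stated polynomial.

3*x^2 + 3*x*y - 2*y^2 + 3*x + 3*y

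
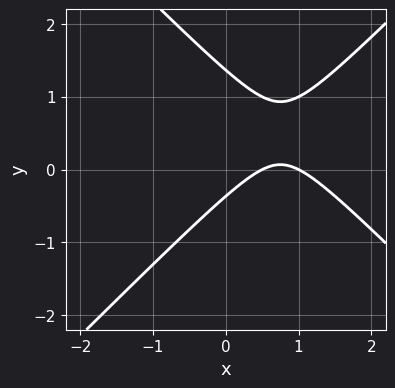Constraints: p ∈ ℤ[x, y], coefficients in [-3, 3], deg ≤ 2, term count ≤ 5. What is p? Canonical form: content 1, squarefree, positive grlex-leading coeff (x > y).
The degree is 2 — no degree-1 curve has this shape.
Against the integer gridlines: one x-axis crossing is at x = 1.
Solving for integer coefficients yields p as stated.

2*x^2 - 2*y^2 - 3*x + 2*y + 1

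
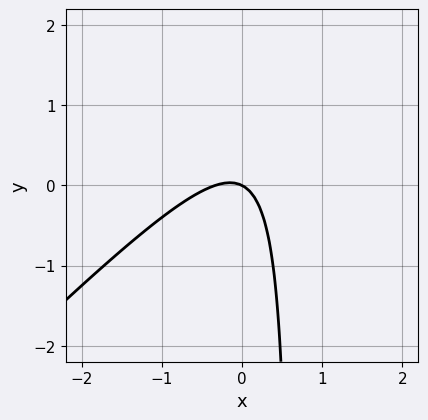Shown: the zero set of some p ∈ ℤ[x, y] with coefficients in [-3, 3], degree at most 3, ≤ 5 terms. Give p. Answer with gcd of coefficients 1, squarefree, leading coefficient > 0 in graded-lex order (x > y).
(a) The degree is 2 — the shape is more complex than any degree-1 curve.
(b) Checking where it meets the axes: it meets the x-axis at x = 0 (among the integer gridlines); one y-axis crossing is at y = 0.
(c) Assembling these constraints gives the stated polynomial.

3*x^2 - 3*x*y + x + 2*y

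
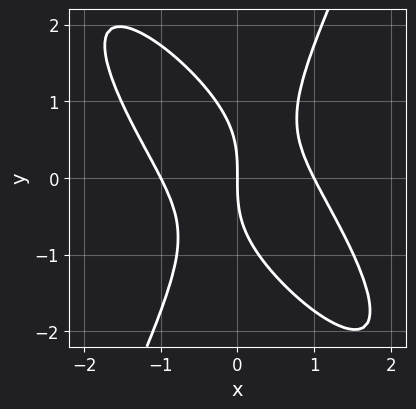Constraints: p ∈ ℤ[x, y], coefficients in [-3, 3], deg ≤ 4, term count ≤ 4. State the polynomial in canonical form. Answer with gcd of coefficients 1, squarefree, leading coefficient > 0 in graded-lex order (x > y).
3*x^3 + 3*x^2*y - y^3 - 3*x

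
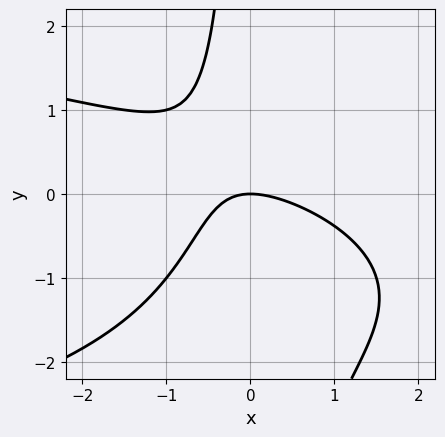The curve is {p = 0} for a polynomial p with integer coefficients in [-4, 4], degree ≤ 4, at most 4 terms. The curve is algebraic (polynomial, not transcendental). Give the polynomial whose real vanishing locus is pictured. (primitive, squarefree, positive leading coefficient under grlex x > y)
First, degree: a generic line meets the curve in up to 3 points, so deg p = 3.
Next, from the axis intercepts and sections: it meets the x-axis at x = 0 (among the integer gridlines); it crosses the y-axis at the gridline y = 0.
Finally, assembling these constraints gives the stated polynomial.

2*x*y^2 + 2*x^2 + 3*x*y + 3*y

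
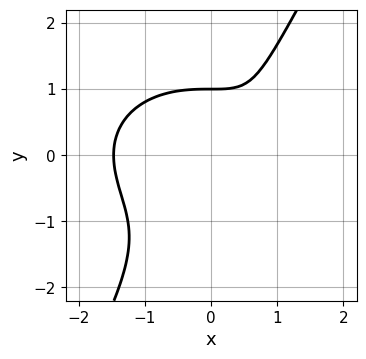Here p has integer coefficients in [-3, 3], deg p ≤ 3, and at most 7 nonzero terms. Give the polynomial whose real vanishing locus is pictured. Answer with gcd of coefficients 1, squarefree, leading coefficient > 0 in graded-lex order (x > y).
1. Degree: no degree-2 curve has this shape, so deg p = 3.
2. From the axis intercepts and sections: one y-axis crossing is at y = 1.
3. Solving for integer coefficients yields p as stated.

2*x^3 + 3*x*y^2 - 2*y^3 - 3*x + 2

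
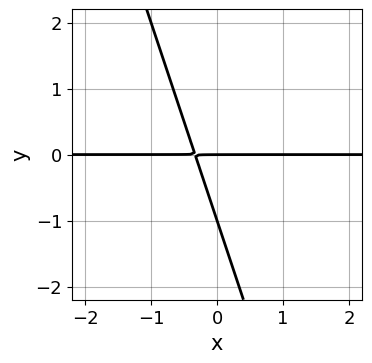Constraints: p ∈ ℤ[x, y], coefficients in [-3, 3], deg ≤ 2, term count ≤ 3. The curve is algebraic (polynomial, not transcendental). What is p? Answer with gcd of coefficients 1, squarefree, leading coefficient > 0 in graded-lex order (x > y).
3*x*y + y^2 + y

(a) Degree: the shape is more complex than any degree-1 curve, so deg p = 2.
(b) Observable constraints: the visible x-axis segment lies entirely on the curve; among the integer gridlines, it crosses the y-axis at y ∈ {-1, 0}.
(c) Assembling these constraints gives the stated polynomial.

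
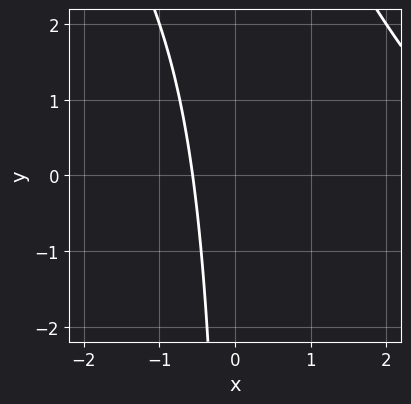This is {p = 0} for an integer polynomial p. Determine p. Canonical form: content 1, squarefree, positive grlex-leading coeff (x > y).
x^2 + x*y - 3*x - 2

(a) deg p = 2.
(b) Against the integer gridlines: the curve avoids every integer y-axis point in the box.
(c) Putting this together gives p.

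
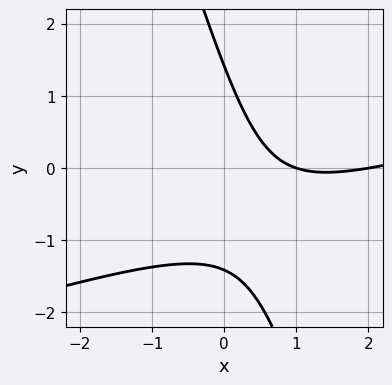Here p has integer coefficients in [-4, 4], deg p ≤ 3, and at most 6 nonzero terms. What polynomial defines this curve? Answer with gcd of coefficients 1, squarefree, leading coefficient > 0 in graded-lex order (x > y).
First, degree: the shape is more complex than any degree-1 curve, so deg p = 2.
Next, observable constraints: among the integer gridlines, it crosses the x-axis at x ∈ {1, 2}.
Finally, solving for integer coefficients yields p as stated.

x^2 - 3*x*y - y^2 - 3*x + 2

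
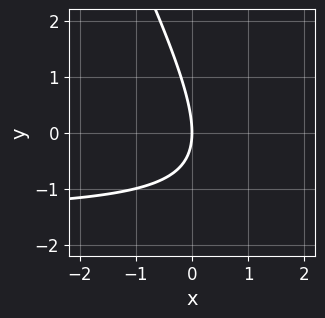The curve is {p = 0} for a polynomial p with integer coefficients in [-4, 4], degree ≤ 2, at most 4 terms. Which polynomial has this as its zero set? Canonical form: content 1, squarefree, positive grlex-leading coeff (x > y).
2*x*y + y^2 + 3*x

First, deg p = 2. The shape is more complex than any degree-1 curve.
Next, against the integer gridlines: it crosses the y-axis at the gridline y = 0; it meets the x-axis at x = 0 (among the integer gridlines).
Finally, fitting integer coefficients to these (and the overall shape) gives p.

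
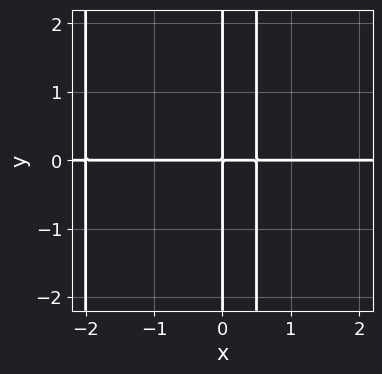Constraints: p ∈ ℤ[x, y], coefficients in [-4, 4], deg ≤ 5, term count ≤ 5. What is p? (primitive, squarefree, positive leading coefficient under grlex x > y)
2*x^3*y + 3*x^2*y - 2*x*y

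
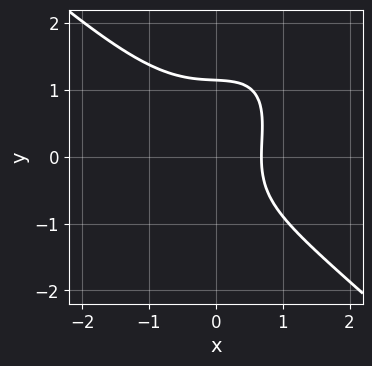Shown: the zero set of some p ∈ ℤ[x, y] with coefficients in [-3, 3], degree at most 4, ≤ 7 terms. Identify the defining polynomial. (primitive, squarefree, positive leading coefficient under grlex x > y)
3*x^3 - 2*x*y^2 + 2*y^3 + 3*x - 3

Degree: no degree-2 curve has this shape, so deg p = 3.
The integer polynomial consistent with all of this is the stated p.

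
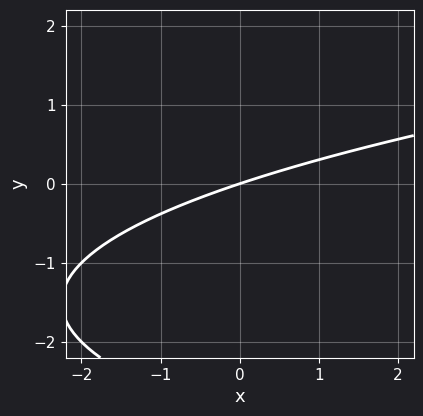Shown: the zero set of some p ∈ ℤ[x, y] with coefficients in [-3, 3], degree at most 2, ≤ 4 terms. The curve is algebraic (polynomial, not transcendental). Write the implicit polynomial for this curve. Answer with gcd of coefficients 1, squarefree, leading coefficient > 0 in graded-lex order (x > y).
y^2 - x + 3*y

Degree: a generic line meets the curve in up to 2 points, so deg p = 2.
Observable constraints: it crosses the y-axis at the gridline y = 0; it meets the x-axis at x = 0 (among the integer gridlines).
Matching integer coefficients to the picture gives p.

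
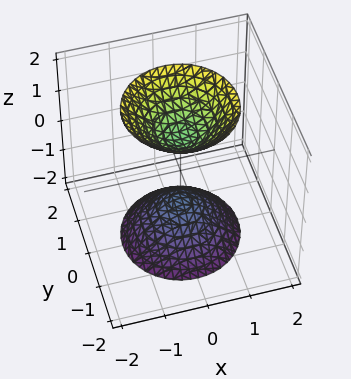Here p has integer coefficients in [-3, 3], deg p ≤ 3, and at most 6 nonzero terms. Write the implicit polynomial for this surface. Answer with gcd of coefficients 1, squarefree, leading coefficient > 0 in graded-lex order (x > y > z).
2*x^2 + 2*y^2 - z^2 + 1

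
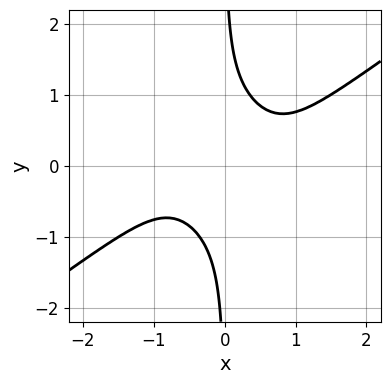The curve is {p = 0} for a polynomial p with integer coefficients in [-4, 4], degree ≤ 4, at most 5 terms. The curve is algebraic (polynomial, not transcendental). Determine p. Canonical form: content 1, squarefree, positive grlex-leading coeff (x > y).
2*x^4 - 2*x^2*y^2 - 3*x*y^3 - 2*x*y + 2

1. The degree is 4 — a generic line meets the curve in up to 4 points.
2. From the visible intercepts: the curve avoids every integer x-axis point in the box; it misses every integer gridline on the y-axis.
3. The integer polynomial consistent with all of this is the stated p.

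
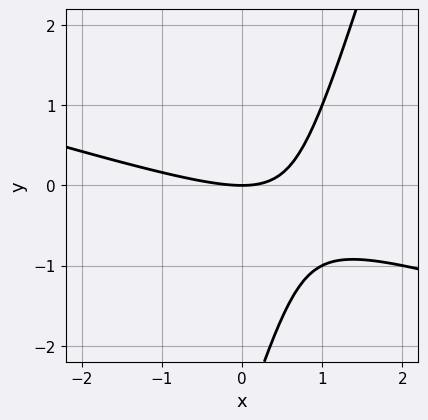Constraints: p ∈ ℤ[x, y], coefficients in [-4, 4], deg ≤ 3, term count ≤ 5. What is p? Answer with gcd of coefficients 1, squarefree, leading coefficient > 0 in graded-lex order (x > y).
The degree is 2 — a generic line meets the curve in up to 2 points.
Observable constraints: one x-axis crossing is at x = 0; it crosses the y-axis at the gridline y = 0.
Assembling these constraints gives the stated polynomial.

x^2 + 3*x*y - y^2 - 3*y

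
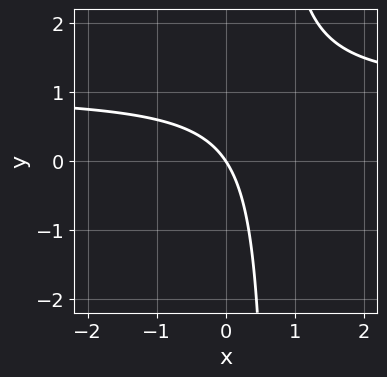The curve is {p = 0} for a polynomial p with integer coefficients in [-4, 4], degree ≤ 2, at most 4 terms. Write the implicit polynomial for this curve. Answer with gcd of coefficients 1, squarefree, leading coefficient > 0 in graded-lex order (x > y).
3*x*y - 3*x - 2*y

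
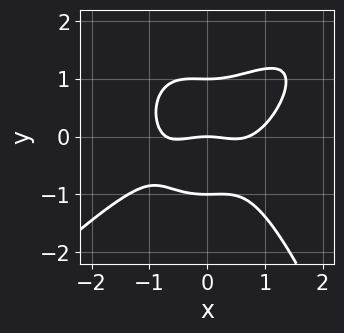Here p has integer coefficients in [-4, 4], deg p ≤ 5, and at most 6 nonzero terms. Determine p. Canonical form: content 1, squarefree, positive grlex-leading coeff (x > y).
1. The degree is 4 — the shape is more complex than any degree-3 curve.
2. Observable constraints: it crosses the x-axis at the gridline x = 0; the y-axis gridline crossings are at y ∈ {-1, 0, 1}.
3. These observations pin down the coefficients.

2*x^4 - 2*x^3*y + 3*y^3 - x^2 - 3*y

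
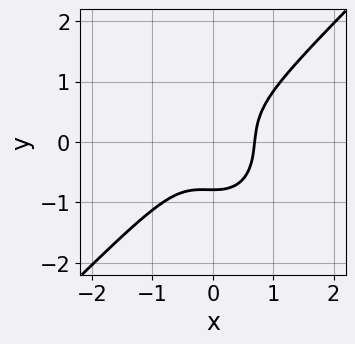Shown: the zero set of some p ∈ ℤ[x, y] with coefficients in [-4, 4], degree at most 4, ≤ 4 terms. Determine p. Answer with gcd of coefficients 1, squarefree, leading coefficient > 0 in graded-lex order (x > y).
3*x^3 - x^2*y - 2*y^3 - 1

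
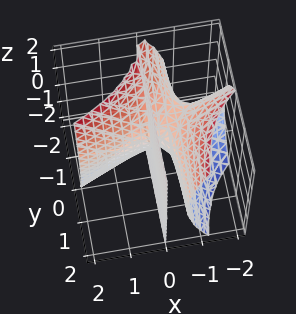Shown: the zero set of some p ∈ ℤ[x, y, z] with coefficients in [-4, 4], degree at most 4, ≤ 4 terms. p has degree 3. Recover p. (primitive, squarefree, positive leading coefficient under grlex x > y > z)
(a) deg p = 3. A generic line meets the surface in up to 3 points.
(b) Checking where it meets the axes: one x-axis crossing is at x = 0; the visible y-axis segment lies entirely on the surface; every point of the z-axis in the box is on the surface.
(c) The integer polynomial consistent with all of this is the stated p.

x^3 - 3*x^2*y - x*z^2 - 2*x*y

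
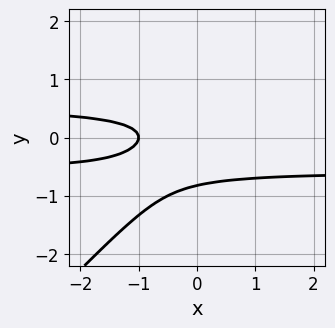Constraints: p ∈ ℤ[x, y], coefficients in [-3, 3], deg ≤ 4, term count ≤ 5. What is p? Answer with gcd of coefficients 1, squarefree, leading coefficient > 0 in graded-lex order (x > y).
First, the degree is 3 — no degree-2 curve has this shape.
Next, from the axis intercepts and sections: one x-axis crossing is at x = -1.
Finally, putting this together gives p.

3*x*y^2 - 3*y^3 - y^2 - x - 1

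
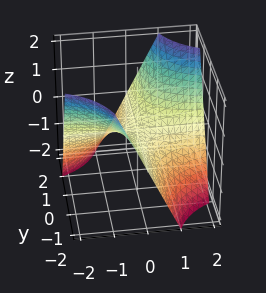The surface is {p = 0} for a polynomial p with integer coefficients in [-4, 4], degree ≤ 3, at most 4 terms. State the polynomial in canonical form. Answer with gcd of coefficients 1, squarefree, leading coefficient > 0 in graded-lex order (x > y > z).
x*y - z

The degree is 2 — a hyperbolic paraboloid; a quadric.
Checking where it meets the axes: the visible x-axis segment lies entirely on the surface; one z-axis crossing is at z = 0; every point of the y-axis in the box is on the surface.
Together with the visible shape, these determine p as stated.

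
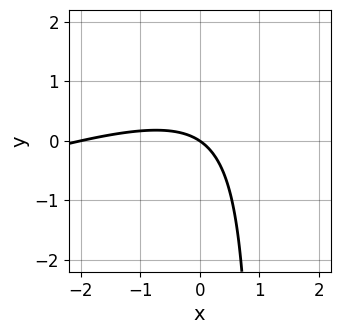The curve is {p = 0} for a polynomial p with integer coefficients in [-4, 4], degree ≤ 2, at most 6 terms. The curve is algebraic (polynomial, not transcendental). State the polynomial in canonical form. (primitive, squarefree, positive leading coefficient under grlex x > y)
Degree: the shape is more complex than any degree-1 curve, so deg p = 2.
From the visible intercepts: one y-axis crossing is at y = 0; among the integer gridlines, it crosses the x-axis at x ∈ {-2, 0}.
Matching integer coefficients to the picture gives p.

x^2 - 3*x*y + 2*x + 3*y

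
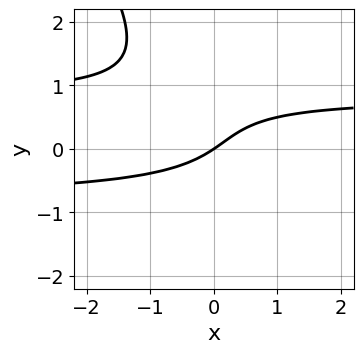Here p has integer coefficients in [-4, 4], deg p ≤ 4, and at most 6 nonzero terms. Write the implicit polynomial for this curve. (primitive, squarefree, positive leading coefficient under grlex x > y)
deg p = 3. No degree-2 curve has this shape.
From the axis intercepts and sections: one y-axis crossing is at y = 0; it crosses the x-axis at the gridline x = 0.
Together with the visible shape, these determine p as stated.

3*x*y^2 + 2*y^3 - 2*y^2 - 2*x + 3*y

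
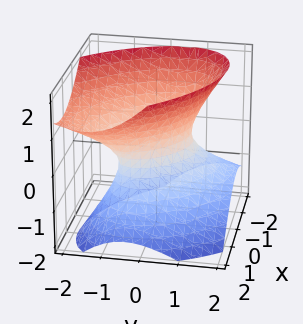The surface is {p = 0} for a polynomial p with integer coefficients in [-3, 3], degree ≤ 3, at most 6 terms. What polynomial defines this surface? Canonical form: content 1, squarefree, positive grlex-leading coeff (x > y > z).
The degree is 2 — no degree-1 surface has this shape.
Against the integer gridlines: no z-intercept at any integer in the box.
Together with the visible shape, these determine p as stated.

3*x^2 + 3*x*y + 3*y^2 + 2*y*z - 3*z^2 - 2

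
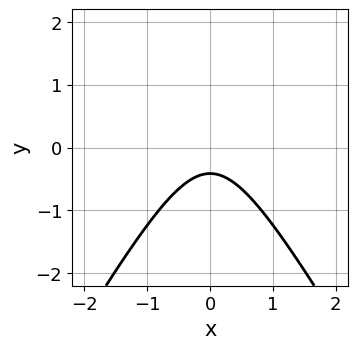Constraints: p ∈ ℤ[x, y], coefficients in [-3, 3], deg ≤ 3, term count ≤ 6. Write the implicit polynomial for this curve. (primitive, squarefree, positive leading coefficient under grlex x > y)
3*x^2 - y^2 + 2*y + 1

1. deg p = 2. No degree-1 curve has this shape.
2. Symmetries: mirror symmetry x ↦ −x ⇒ only even powers of x.
3. Checking where it meets the axes: no x-intercept at any integer in the box.
4. Together with the visible shape, these determine p as stated.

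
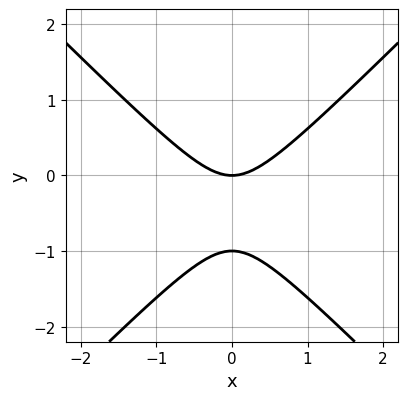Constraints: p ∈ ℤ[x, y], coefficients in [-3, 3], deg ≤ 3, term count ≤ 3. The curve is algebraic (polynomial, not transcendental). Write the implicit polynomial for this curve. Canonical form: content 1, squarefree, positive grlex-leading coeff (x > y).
deg p = 2.
Symmetries: mirror symmetry x ↦ −x ⇒ only even powers of x.
Checking where it meets the axes: it crosses the x-axis at the gridline x = 0; among the integer gridlines, it crosses the y-axis at y ∈ {-1, 0}.
Assembling these constraints gives the stated polynomial.

x^2 - y^2 - y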